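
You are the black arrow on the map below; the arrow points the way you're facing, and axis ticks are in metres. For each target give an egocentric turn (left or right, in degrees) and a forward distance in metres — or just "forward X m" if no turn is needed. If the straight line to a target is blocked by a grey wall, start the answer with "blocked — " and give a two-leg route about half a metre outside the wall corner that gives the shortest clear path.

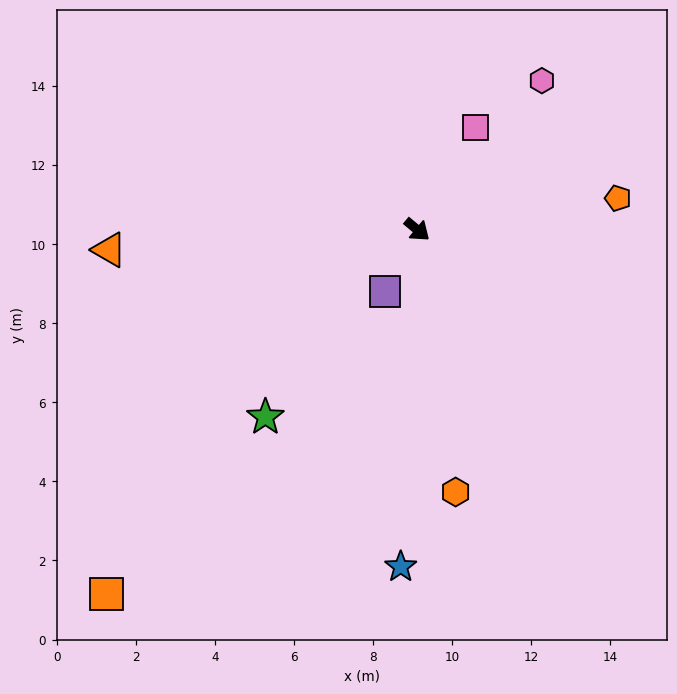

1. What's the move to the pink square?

turn left 100°, forward 3.0 m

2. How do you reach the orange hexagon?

turn right 42°, forward 6.7 m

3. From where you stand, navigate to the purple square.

turn right 77°, forward 1.8 m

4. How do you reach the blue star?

turn right 53°, forward 8.5 m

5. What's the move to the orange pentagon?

turn left 49°, forward 5.1 m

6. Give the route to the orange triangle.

turn right 136°, forward 7.8 m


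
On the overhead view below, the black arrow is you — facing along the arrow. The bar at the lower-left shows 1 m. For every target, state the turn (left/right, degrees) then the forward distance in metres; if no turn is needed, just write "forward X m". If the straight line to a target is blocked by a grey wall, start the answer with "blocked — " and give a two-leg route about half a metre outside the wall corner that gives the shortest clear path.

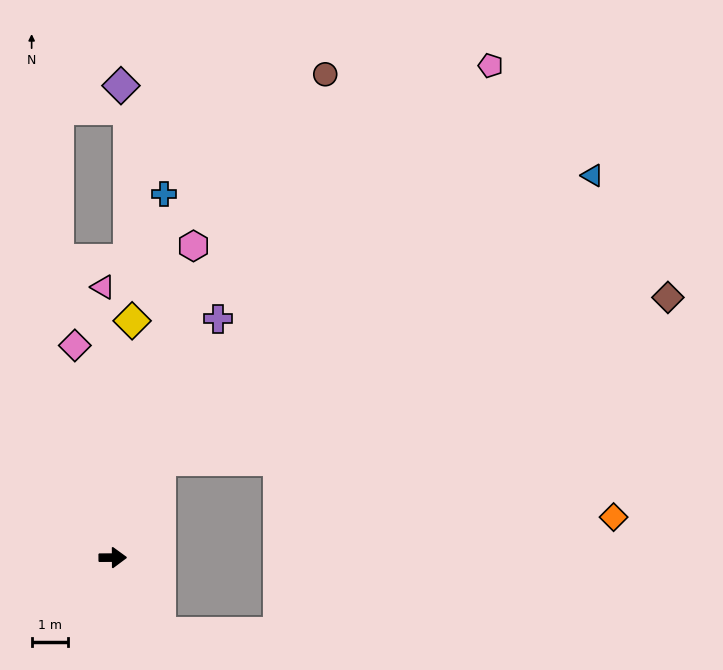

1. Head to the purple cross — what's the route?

turn left 66°, forward 7.2 m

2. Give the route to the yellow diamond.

turn left 85°, forward 6.6 m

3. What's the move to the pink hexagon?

turn left 75°, forward 8.9 m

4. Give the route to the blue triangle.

blocked — turn left 63°, forward 3.0 m, then turn right 30°, forward 14.3 m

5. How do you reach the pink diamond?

turn left 100°, forward 6.0 m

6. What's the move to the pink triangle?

turn left 92°, forward 7.5 m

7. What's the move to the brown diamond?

blocked — turn left 63°, forward 3.0 m, then turn right 46°, forward 14.8 m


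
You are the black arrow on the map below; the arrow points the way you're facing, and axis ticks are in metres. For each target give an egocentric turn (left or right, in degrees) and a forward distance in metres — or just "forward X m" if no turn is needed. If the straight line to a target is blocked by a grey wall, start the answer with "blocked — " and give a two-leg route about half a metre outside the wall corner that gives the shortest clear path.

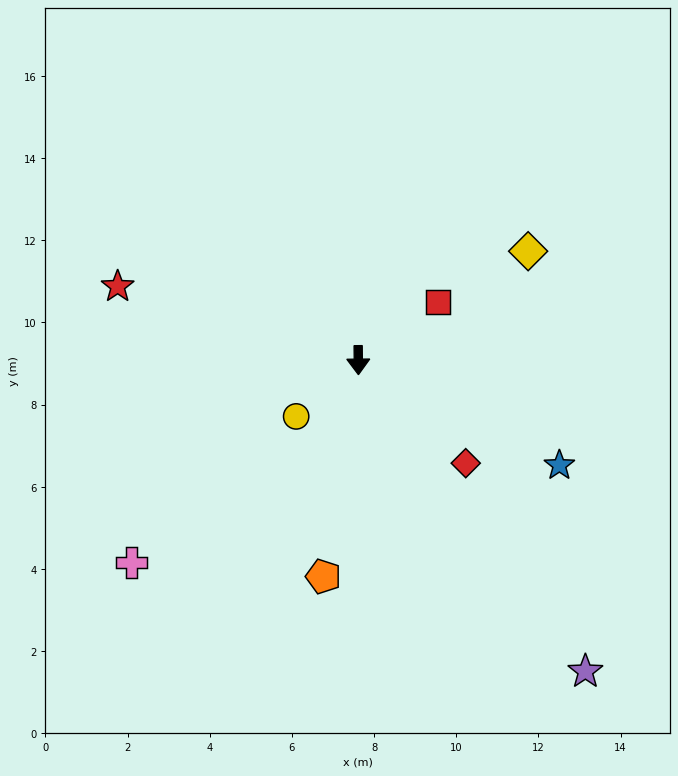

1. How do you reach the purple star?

turn left 36°, forward 9.4 m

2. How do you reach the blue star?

turn left 62°, forward 5.5 m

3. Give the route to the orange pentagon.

turn right 10°, forward 5.3 m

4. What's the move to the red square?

turn left 125°, forward 2.4 m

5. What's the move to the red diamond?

turn left 46°, forward 3.6 m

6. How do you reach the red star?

turn right 108°, forward 6.1 m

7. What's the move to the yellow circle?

turn right 48°, forward 2.0 m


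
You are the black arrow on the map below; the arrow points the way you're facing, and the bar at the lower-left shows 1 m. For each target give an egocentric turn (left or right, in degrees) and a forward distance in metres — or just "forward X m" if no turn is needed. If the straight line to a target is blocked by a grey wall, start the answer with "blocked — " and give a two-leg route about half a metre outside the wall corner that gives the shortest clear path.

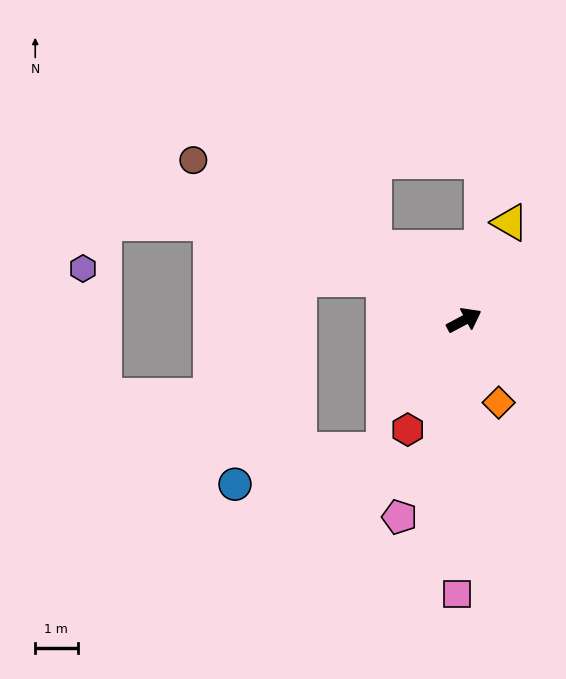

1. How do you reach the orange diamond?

turn right 95°, forward 2.1 m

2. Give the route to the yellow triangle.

turn left 37°, forward 2.6 m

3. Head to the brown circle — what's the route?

turn left 121°, forward 7.4 m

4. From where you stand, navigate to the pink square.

turn right 119°, forward 6.5 m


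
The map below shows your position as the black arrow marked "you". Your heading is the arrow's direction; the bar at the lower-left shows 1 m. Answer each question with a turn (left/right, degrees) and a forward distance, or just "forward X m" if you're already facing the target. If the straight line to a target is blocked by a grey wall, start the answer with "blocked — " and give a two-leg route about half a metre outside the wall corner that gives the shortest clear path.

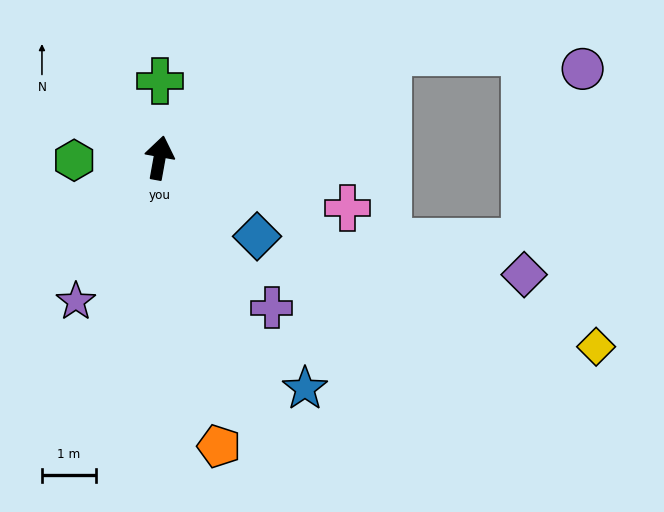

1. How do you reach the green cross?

turn left 10°, forward 1.4 m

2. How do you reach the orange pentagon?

turn right 158°, forward 5.5 m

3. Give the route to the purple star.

turn left 160°, forward 3.1 m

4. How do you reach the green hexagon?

turn left 102°, forward 1.6 m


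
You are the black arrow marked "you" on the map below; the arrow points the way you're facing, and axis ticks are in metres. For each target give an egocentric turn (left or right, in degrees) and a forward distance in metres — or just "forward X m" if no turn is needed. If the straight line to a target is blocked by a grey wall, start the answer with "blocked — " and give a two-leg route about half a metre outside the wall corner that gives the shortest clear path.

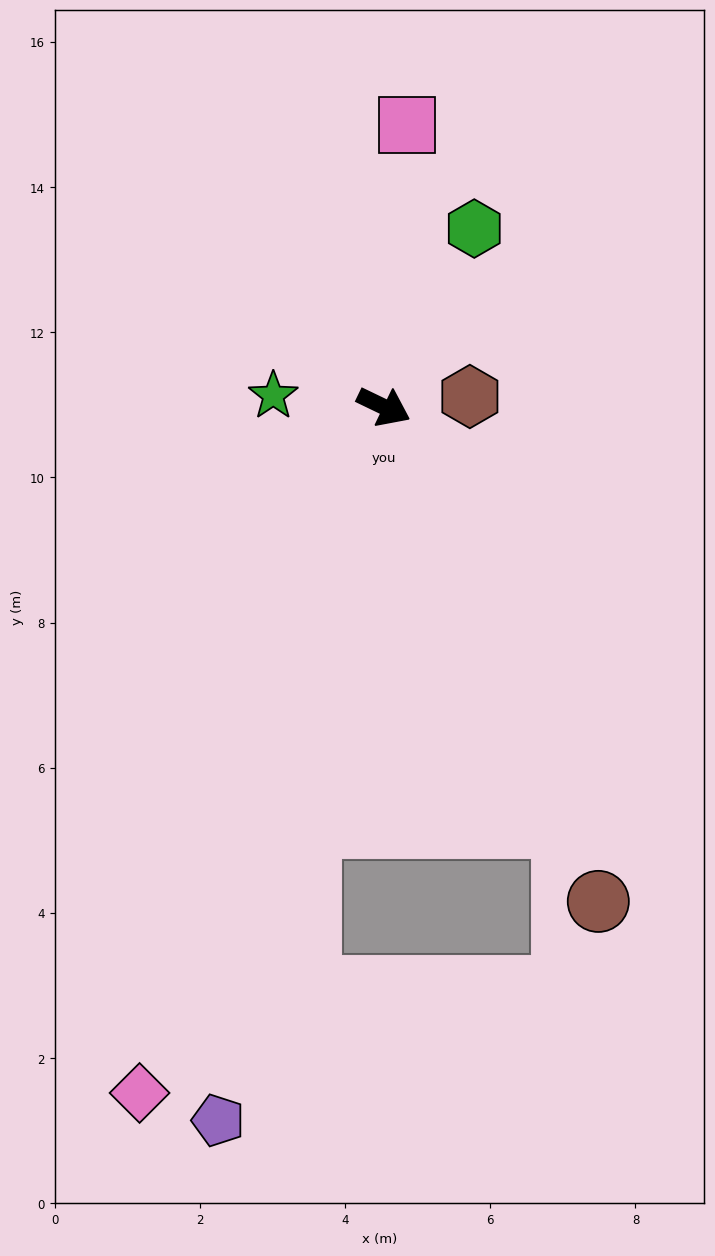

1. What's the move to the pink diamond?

turn right 84°, forward 10.0 m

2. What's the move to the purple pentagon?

turn right 77°, forward 10.1 m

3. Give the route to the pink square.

turn left 111°, forward 3.9 m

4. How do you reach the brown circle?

turn right 41°, forward 7.4 m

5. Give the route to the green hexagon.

turn left 89°, forward 2.8 m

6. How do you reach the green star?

turn right 160°, forward 1.5 m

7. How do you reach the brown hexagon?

turn left 33°, forward 1.2 m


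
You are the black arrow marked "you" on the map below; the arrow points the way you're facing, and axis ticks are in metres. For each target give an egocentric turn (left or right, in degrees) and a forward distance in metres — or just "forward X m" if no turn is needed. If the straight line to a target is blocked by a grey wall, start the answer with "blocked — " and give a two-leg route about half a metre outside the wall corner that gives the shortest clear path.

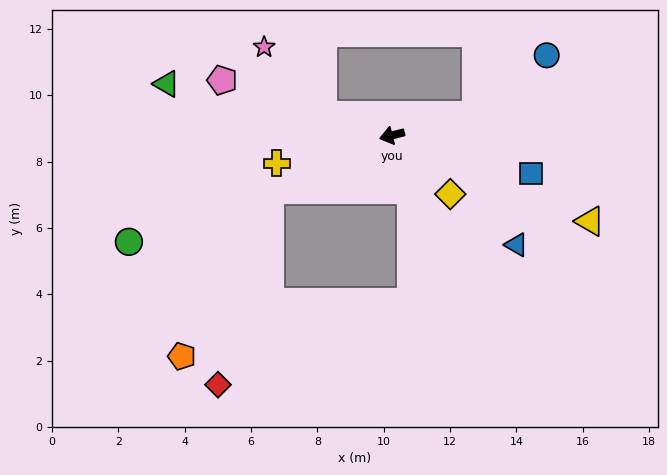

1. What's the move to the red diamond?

blocked — turn left 10°, forward 4.0 m, then turn left 51°, forward 6.1 m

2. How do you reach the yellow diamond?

turn left 121°, forward 2.5 m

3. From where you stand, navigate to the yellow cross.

forward 3.6 m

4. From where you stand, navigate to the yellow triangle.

turn left 142°, forward 6.5 m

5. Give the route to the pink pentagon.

turn right 32°, forward 5.4 m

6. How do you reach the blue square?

turn left 150°, forward 4.4 m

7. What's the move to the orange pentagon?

blocked — turn left 10°, forward 4.0 m, then turn left 38°, forward 5.7 m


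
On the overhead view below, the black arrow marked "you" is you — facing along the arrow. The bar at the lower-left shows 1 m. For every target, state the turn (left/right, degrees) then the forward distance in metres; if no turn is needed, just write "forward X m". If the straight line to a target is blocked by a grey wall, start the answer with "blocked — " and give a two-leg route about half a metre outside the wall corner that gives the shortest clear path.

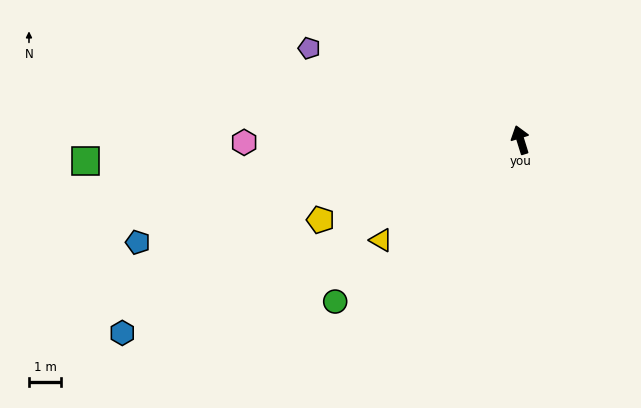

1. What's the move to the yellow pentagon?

turn left 95°, forward 6.6 m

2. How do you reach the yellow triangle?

turn left 109°, forward 5.3 m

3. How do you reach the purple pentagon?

turn left 49°, forward 7.1 m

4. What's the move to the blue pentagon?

turn left 88°, forward 12.2 m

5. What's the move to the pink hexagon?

turn left 73°, forward 8.5 m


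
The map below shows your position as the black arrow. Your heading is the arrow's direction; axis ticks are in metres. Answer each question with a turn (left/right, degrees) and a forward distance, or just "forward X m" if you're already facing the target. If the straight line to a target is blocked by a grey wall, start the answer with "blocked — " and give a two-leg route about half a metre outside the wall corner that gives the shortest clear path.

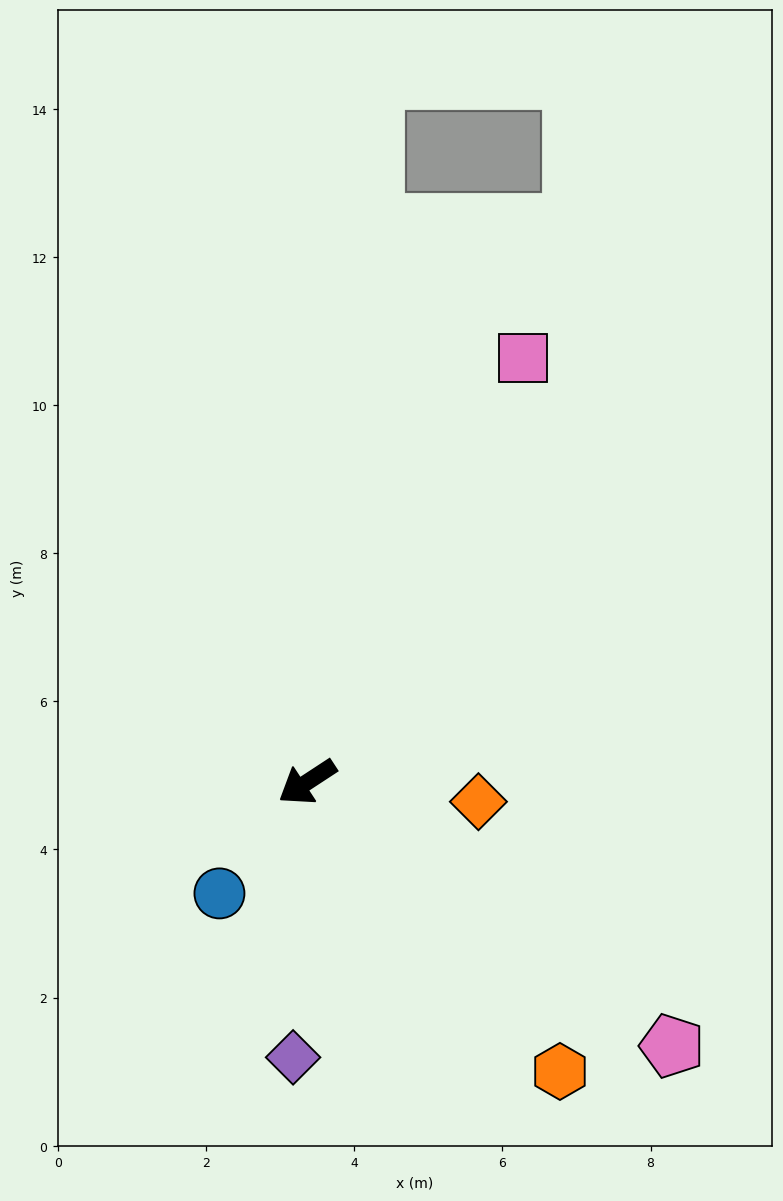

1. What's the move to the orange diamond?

turn left 140°, forward 2.3 m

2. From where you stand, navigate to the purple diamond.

turn left 54°, forward 3.7 m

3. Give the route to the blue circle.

turn left 19°, forward 1.9 m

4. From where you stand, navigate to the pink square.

turn right 150°, forward 6.4 m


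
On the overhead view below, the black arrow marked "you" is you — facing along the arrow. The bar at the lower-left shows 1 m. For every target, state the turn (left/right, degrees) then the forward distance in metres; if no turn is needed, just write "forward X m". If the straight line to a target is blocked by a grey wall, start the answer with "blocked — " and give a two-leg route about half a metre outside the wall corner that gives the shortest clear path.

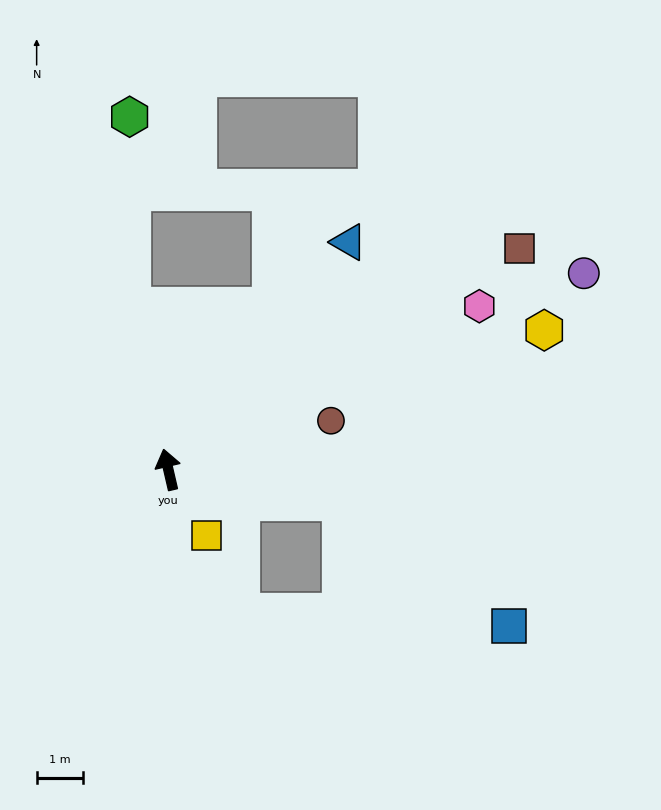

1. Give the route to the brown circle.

turn right 86°, forward 3.7 m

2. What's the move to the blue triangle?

turn right 51°, forward 6.3 m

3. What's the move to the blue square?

blocked — turn right 113°, forward 3.8 m, then turn right 27°, forward 4.6 m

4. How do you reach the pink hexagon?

turn right 75°, forward 7.6 m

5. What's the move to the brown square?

turn right 71°, forward 9.0 m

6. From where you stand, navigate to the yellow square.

turn right 163°, forward 1.6 m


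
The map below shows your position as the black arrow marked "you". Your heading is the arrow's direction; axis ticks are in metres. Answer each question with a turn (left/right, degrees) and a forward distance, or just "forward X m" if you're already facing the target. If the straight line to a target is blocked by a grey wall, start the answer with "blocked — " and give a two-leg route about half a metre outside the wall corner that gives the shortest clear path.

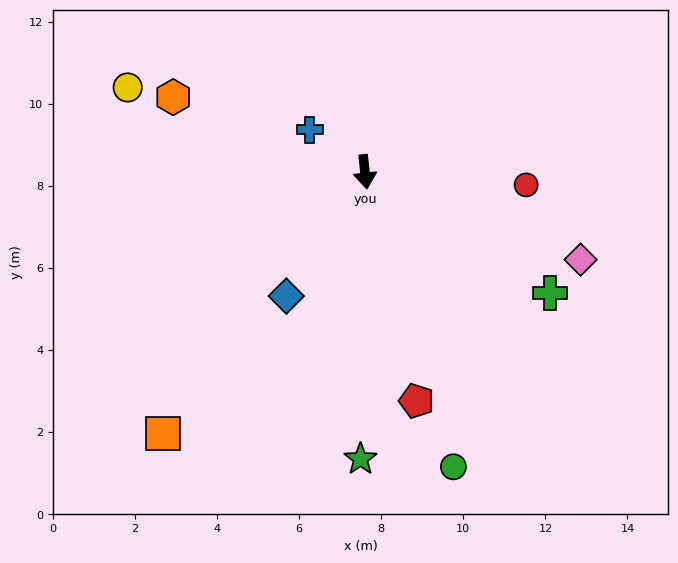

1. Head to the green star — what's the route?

turn right 7°, forward 7.0 m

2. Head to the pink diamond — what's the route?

turn left 61°, forward 5.7 m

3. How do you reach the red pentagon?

turn left 6°, forward 5.7 m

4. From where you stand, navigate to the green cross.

turn left 50°, forward 5.4 m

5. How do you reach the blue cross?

turn right 134°, forward 1.7 m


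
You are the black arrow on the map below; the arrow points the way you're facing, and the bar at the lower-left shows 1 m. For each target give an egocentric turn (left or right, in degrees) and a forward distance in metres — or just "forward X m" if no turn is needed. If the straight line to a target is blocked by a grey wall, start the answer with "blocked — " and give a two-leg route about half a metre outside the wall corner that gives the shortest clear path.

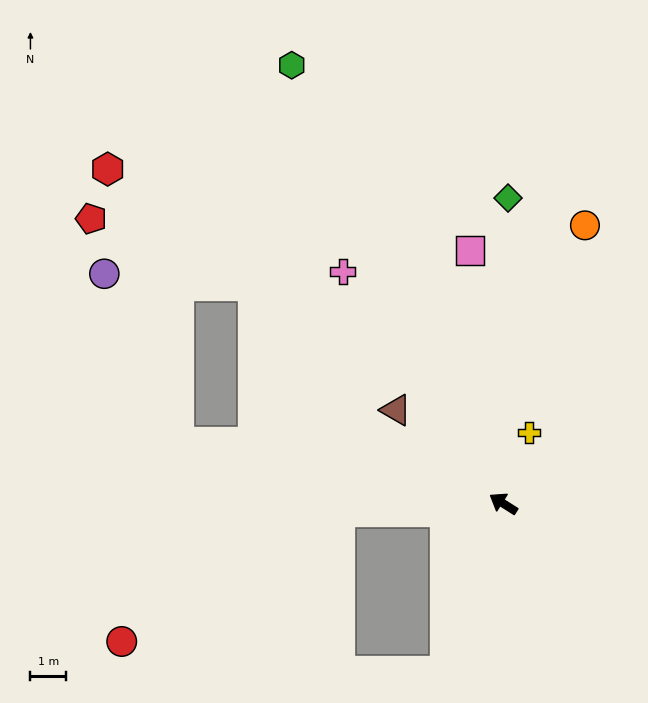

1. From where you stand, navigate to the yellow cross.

turn right 77°, forward 2.1 m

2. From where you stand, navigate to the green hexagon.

turn right 32°, forward 13.5 m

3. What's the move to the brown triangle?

turn right 9°, forward 4.0 m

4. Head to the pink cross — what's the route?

turn right 23°, forward 7.8 m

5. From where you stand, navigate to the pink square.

turn right 50°, forward 7.1 m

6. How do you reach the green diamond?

turn right 59°, forward 8.5 m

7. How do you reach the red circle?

blocked — turn left 35°, forward 4.5 m, then turn left 28°, forward 7.0 m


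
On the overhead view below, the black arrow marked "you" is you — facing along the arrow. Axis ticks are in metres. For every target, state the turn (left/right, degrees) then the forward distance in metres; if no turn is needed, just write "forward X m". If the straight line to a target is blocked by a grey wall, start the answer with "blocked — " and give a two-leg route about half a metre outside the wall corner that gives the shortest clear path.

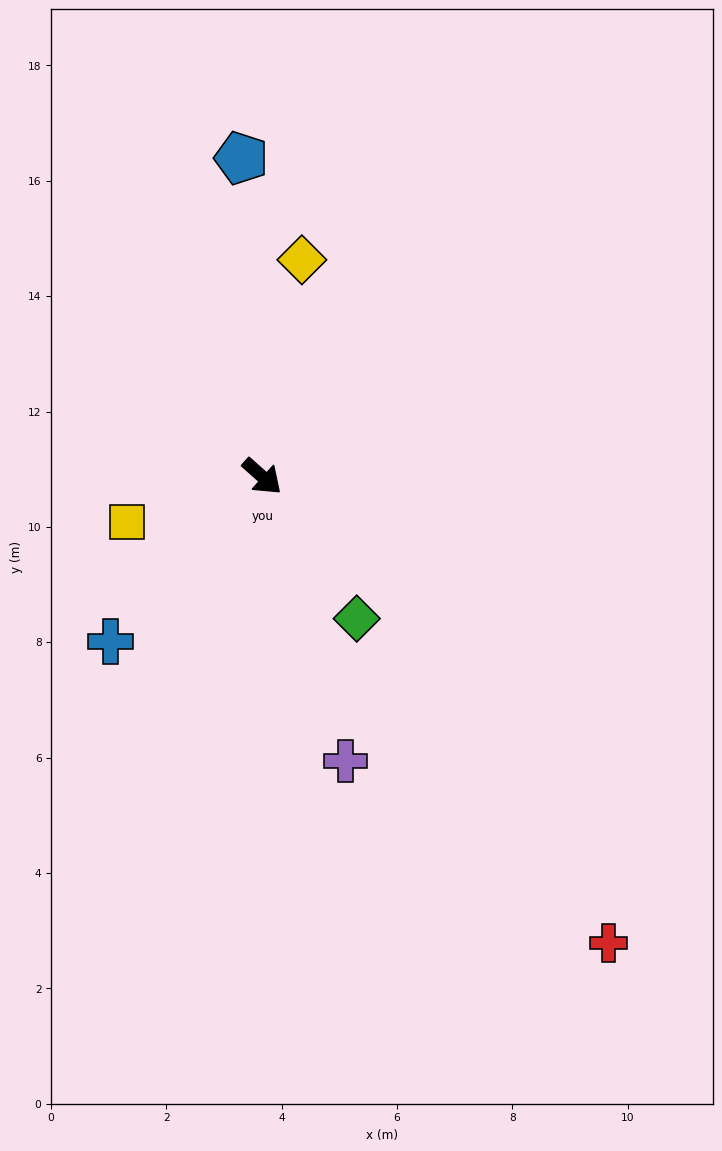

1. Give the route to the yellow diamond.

turn left 121°, forward 3.8 m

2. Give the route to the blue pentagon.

turn left 135°, forward 5.5 m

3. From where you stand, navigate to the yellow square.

turn right 120°, forward 2.5 m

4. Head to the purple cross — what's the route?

turn right 32°, forward 5.1 m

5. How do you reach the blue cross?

turn right 91°, forward 3.9 m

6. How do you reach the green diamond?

turn right 15°, forward 3.0 m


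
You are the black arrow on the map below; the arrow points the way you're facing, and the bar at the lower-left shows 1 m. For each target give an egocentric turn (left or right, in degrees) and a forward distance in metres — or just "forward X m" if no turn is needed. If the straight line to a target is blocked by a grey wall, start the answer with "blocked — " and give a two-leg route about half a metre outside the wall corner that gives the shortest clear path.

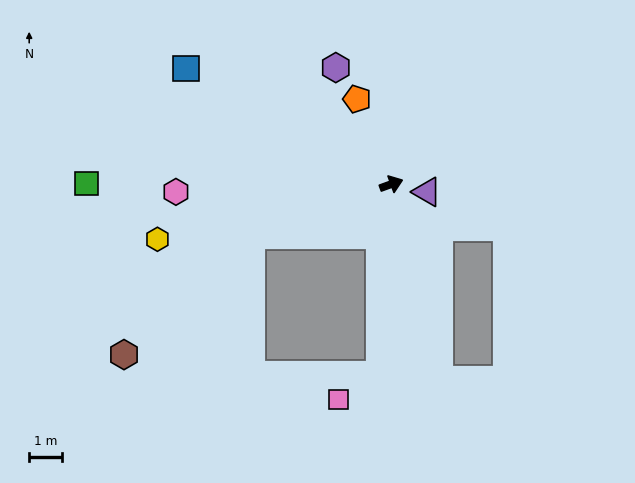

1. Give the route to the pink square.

blocked — turn right 113°, forward 5.9 m, then turn right 56°, forward 1.5 m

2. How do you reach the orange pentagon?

turn left 92°, forward 2.8 m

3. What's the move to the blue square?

turn left 131°, forward 7.2 m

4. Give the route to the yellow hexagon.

turn left 173°, forward 7.4 m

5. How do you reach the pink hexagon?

turn left 162°, forward 6.6 m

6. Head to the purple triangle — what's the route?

turn right 32°, forward 1.1 m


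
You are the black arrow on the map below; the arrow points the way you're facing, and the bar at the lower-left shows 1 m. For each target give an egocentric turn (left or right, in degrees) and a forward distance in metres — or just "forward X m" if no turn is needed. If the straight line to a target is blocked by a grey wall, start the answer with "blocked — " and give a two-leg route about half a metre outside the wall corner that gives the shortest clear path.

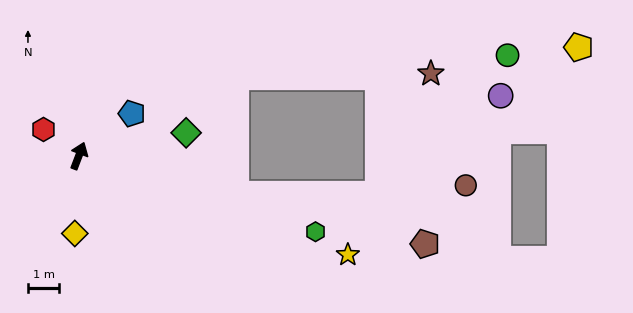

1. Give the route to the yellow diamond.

turn right 162°, forward 2.5 m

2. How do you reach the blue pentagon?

turn right 31°, forward 2.2 m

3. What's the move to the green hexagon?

turn right 87°, forward 7.9 m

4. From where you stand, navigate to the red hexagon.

turn left 74°, forward 1.4 m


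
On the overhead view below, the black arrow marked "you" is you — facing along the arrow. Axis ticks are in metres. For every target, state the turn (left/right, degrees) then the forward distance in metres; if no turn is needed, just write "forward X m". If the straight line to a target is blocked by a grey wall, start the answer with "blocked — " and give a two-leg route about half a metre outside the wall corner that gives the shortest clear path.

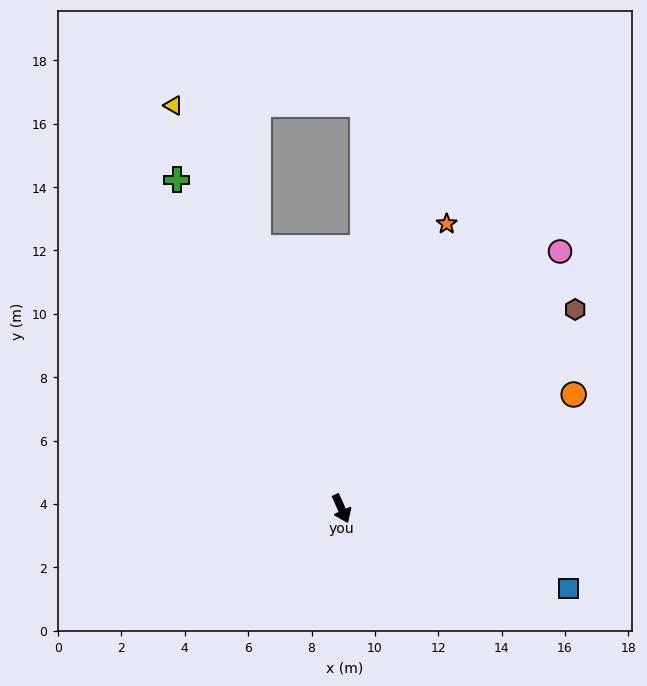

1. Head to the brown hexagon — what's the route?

turn left 106°, forward 9.7 m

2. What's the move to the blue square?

turn left 47°, forward 7.6 m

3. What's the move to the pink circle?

turn left 116°, forward 10.6 m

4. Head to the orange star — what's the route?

turn left 136°, forward 9.6 m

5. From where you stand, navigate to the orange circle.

turn left 92°, forward 8.2 m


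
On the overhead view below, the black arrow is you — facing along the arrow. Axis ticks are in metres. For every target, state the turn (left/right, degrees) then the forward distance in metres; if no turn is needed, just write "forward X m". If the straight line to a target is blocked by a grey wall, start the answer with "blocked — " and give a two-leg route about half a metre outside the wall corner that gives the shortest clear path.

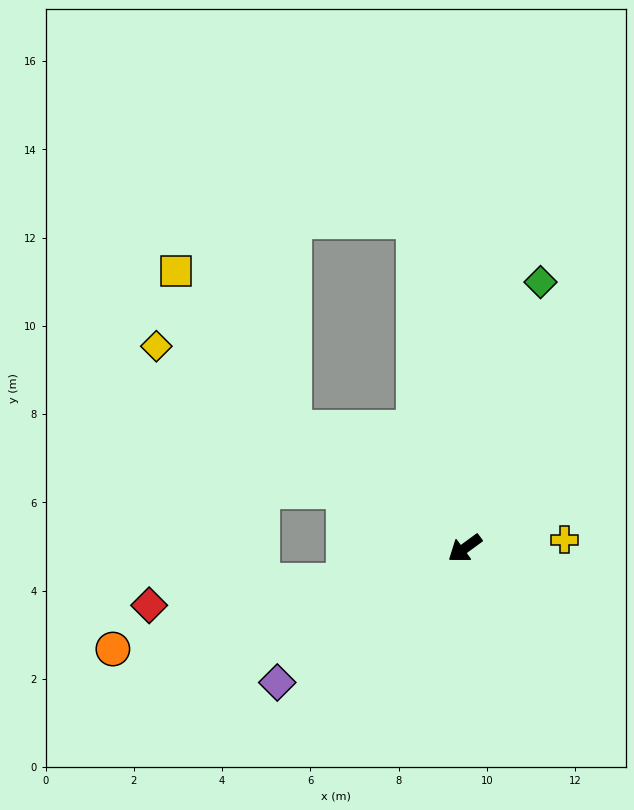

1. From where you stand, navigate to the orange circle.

turn right 20°, forward 8.3 m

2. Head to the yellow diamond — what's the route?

turn right 69°, forward 8.4 m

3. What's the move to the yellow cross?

turn left 149°, forward 2.3 m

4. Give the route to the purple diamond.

forward 5.2 m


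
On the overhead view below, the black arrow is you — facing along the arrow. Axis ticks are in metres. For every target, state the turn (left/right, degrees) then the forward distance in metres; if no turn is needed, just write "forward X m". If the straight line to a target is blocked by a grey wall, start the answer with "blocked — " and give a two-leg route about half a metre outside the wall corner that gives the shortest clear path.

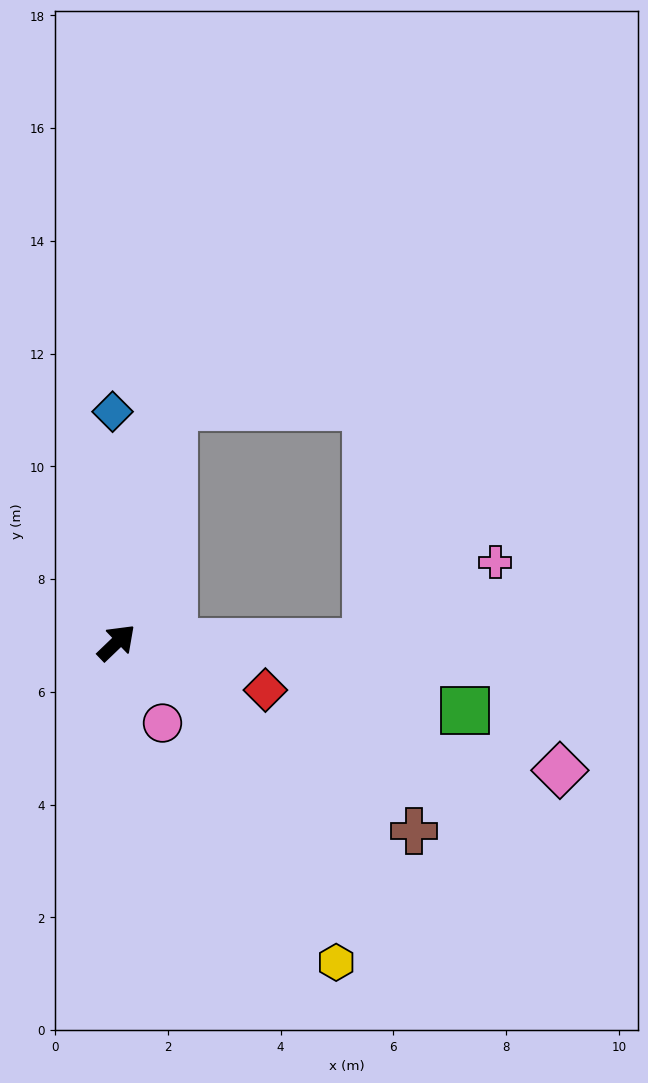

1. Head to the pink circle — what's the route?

turn right 104°, forward 1.6 m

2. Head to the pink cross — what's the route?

blocked — turn right 44°, forward 4.4 m, then turn left 32°, forward 2.7 m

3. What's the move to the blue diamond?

turn left 47°, forward 4.1 m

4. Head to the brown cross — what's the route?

turn right 76°, forward 6.2 m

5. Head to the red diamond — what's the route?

turn right 62°, forward 2.8 m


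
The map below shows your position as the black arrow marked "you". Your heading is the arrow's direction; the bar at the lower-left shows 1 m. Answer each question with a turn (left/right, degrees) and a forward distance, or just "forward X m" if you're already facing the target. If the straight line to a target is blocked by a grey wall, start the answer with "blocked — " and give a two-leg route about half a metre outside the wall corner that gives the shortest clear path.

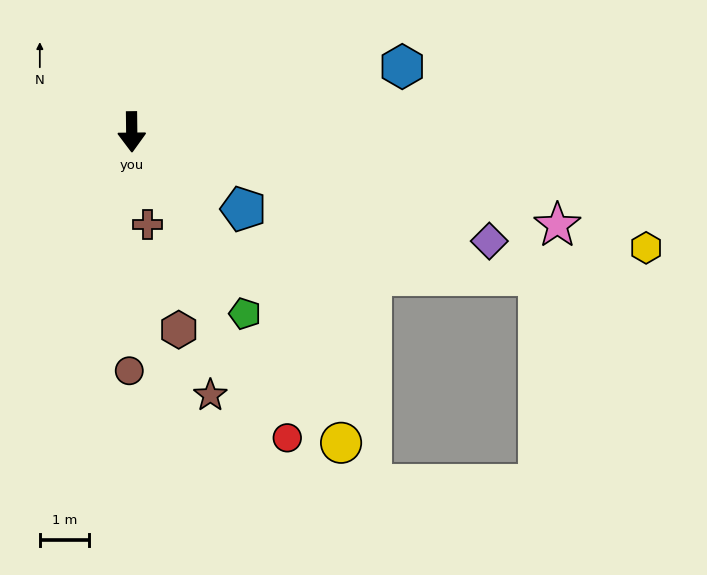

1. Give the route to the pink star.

turn left 77°, forward 8.9 m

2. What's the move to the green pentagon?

turn left 31°, forward 4.4 m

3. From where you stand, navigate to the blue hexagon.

turn left 103°, forward 5.7 m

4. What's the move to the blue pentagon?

turn left 55°, forward 2.8 m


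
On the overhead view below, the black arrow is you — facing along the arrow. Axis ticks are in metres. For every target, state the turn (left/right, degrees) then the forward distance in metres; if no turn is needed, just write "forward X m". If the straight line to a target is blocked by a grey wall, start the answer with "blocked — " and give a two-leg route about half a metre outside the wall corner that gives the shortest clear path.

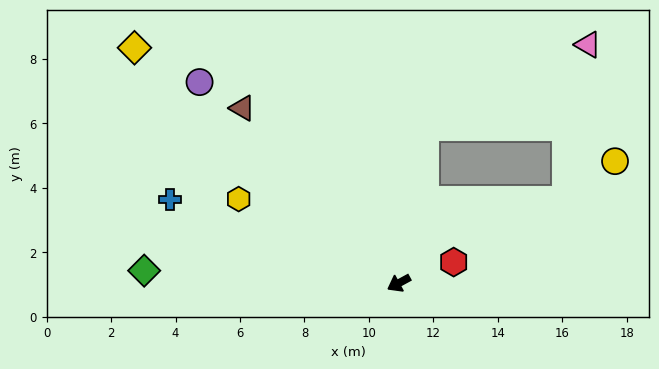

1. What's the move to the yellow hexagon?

turn right 56°, forward 5.6 m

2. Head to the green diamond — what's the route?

turn right 31°, forward 7.9 m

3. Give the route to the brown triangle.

turn right 77°, forward 7.3 m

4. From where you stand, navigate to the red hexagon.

turn left 172°, forward 1.8 m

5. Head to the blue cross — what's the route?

turn right 49°, forward 7.6 m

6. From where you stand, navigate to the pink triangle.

blocked — turn right 128°, forward 4.9 m, then turn right 54°, forward 5.7 m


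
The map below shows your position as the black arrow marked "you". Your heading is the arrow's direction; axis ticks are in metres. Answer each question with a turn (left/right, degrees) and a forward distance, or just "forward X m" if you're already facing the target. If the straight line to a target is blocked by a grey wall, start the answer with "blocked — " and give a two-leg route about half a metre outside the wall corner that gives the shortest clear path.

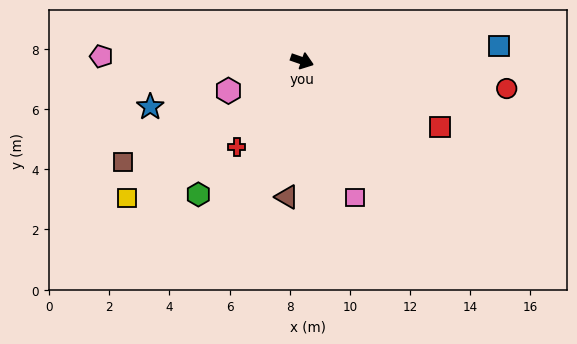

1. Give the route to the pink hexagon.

turn right 139°, forward 2.6 m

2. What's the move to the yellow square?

turn right 123°, forward 7.4 m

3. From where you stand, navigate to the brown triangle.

turn right 77°, forward 4.6 m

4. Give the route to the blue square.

turn left 23°, forward 6.6 m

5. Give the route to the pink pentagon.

turn right 162°, forward 6.7 m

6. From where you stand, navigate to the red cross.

turn right 108°, forward 3.6 m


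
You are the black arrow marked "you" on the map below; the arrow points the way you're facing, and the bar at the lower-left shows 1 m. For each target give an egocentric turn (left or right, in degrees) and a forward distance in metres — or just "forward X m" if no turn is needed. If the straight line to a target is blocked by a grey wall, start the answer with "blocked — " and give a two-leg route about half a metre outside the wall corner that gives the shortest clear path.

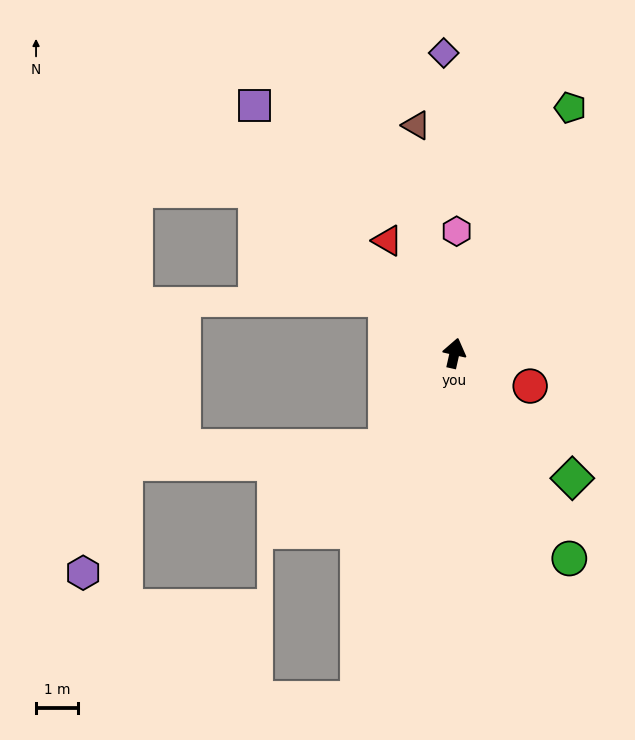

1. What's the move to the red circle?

turn right 101°, forward 2.0 m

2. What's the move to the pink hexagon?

turn left 12°, forward 2.9 m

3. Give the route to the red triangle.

turn left 43°, forward 3.1 m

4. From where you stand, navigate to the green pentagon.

turn right 13°, forward 6.5 m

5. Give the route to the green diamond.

turn right 124°, forward 4.1 m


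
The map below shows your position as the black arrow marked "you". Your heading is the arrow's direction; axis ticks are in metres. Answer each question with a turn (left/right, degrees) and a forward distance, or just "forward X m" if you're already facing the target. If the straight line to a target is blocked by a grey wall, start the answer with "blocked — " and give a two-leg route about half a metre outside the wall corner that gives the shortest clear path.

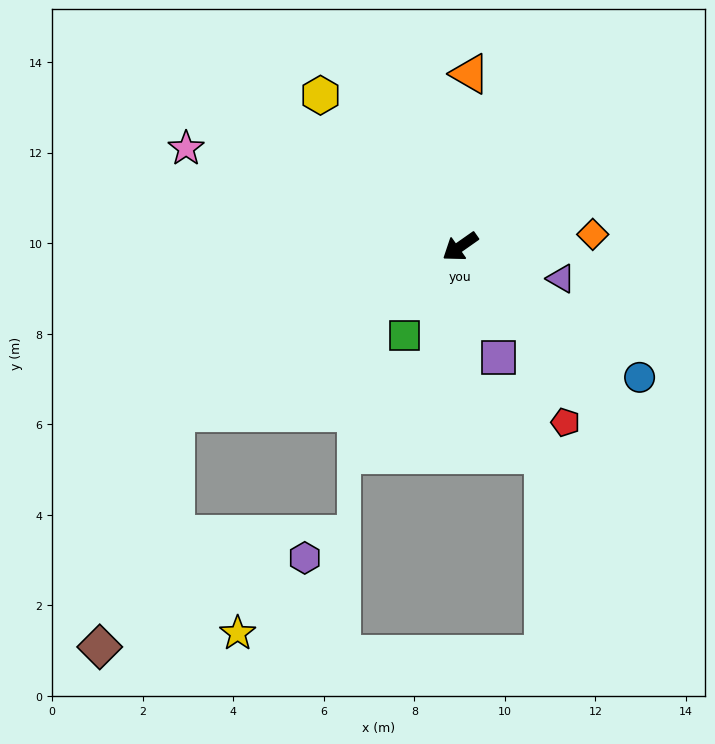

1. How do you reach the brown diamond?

blocked — turn right 5°, forward 7.3 m, then turn left 42°, forward 5.4 m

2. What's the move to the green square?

turn left 23°, forward 2.3 m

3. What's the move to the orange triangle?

turn right 128°, forward 3.8 m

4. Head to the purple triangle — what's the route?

turn left 127°, forward 2.3 m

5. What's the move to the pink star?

turn right 55°, forward 6.4 m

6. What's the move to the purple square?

turn left 74°, forward 2.6 m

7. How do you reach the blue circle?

turn left 109°, forward 4.9 m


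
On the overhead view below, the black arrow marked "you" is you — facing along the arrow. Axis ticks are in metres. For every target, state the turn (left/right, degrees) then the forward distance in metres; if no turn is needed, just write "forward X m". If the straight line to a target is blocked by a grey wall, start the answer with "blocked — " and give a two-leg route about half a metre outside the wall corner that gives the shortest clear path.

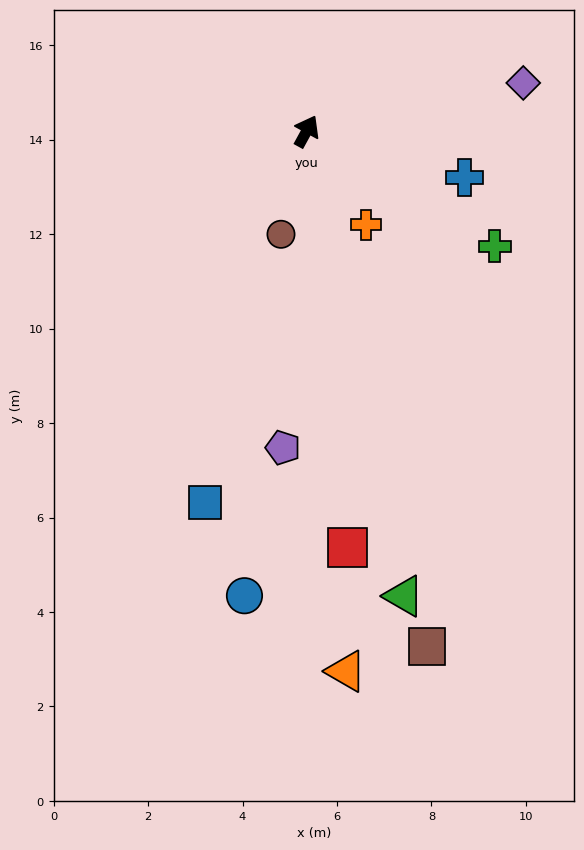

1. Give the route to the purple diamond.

turn right 49°, forward 4.7 m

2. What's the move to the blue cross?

turn right 78°, forward 3.5 m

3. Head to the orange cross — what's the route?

turn right 119°, forward 2.3 m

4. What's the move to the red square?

turn right 146°, forward 8.9 m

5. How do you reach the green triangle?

turn right 140°, forward 10.1 m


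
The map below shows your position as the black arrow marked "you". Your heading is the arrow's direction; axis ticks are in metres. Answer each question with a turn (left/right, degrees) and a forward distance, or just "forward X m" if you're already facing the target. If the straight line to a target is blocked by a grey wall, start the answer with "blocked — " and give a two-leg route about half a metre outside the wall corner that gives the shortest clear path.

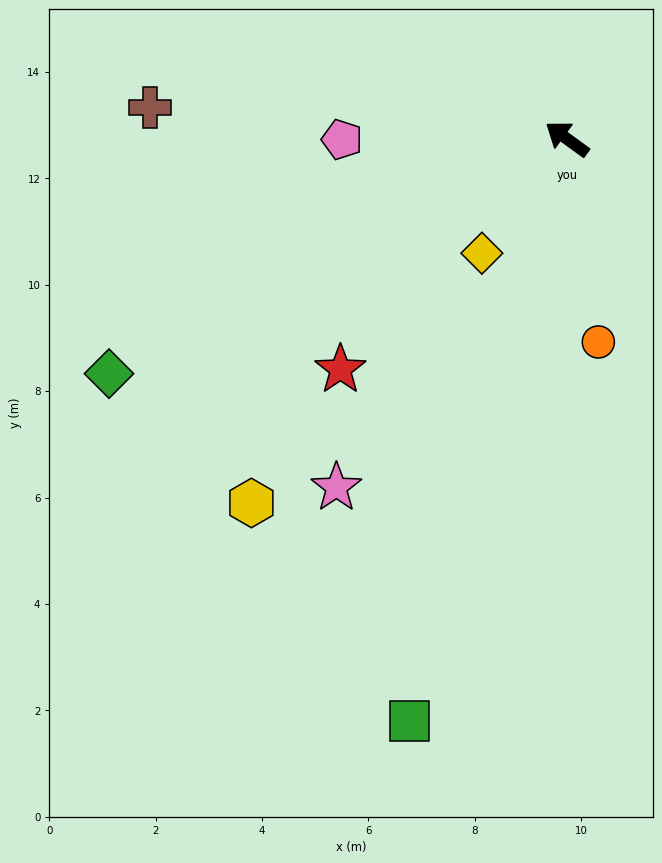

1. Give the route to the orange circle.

turn left 135°, forward 3.9 m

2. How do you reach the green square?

turn left 111°, forward 11.3 m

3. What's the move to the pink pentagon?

turn left 36°, forward 4.2 m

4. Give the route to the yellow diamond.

turn left 89°, forward 2.7 m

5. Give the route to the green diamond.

turn left 63°, forward 9.7 m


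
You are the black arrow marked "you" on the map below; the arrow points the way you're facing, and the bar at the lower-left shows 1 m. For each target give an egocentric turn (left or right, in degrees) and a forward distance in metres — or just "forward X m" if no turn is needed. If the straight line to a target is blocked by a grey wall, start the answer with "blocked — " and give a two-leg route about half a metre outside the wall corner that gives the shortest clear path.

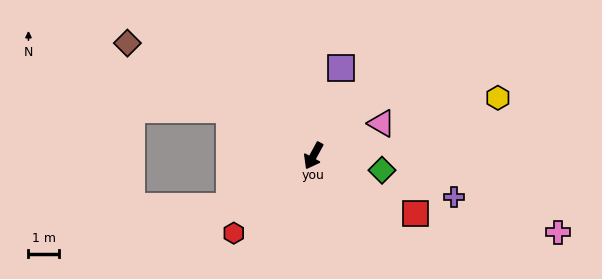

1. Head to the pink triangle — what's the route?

turn left 144°, forward 2.5 m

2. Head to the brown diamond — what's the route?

turn right 93°, forward 7.1 m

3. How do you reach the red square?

turn left 89°, forward 3.8 m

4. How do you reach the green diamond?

turn left 107°, forward 2.3 m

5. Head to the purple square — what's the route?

turn right 169°, forward 3.0 m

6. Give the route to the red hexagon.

turn right 17°, forward 3.6 m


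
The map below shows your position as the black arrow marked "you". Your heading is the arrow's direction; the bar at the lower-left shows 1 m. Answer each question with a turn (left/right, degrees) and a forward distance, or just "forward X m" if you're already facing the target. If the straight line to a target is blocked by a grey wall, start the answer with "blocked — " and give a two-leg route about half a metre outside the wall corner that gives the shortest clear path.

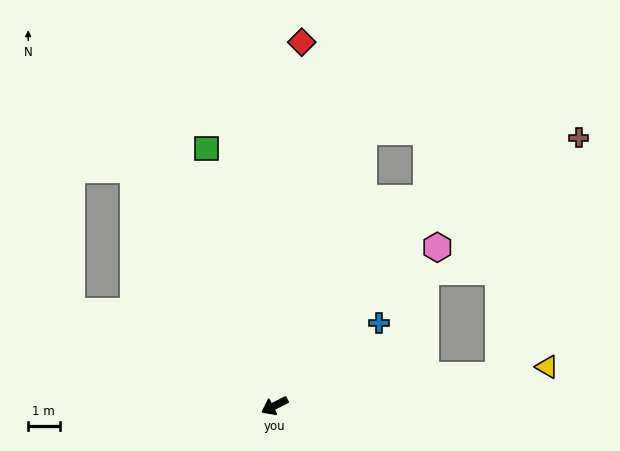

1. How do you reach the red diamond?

turn right 121°, forward 11.6 m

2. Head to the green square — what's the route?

turn right 102°, forward 8.5 m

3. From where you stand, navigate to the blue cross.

turn right 168°, forward 4.3 m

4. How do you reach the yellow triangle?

turn left 161°, forward 8.8 m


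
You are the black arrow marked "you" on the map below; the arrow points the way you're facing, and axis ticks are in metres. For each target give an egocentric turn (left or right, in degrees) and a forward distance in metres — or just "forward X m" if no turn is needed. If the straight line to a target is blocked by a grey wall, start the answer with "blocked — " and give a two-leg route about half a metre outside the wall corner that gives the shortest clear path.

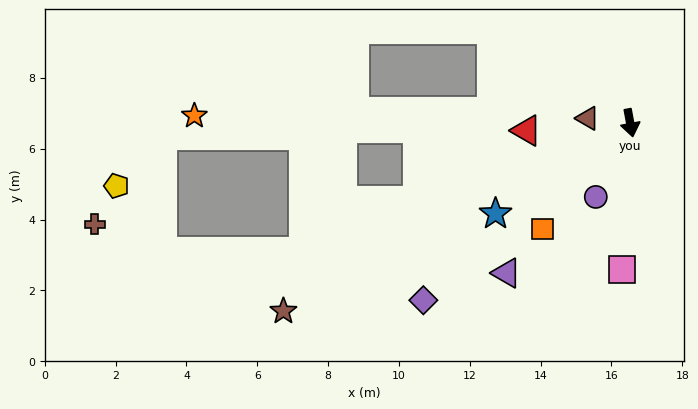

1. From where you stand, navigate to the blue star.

turn right 67°, forward 4.6 m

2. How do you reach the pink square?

turn right 14°, forward 4.2 m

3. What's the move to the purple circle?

turn right 35°, forward 2.3 m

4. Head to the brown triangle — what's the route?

turn right 107°, forward 1.2 m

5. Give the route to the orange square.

turn right 50°, forward 3.9 m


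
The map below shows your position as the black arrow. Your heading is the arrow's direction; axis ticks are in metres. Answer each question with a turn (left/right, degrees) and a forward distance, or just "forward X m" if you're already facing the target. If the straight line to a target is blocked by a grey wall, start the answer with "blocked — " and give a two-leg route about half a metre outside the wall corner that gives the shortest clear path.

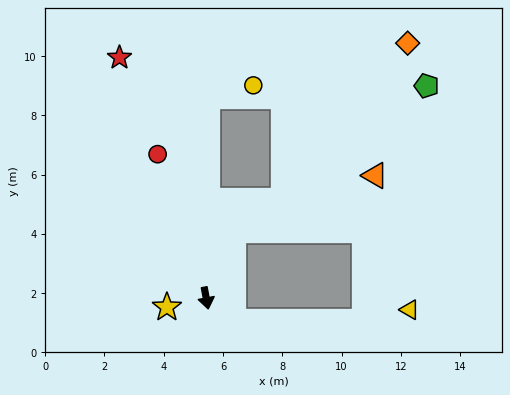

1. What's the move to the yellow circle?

blocked — turn left 169°, forward 6.8 m, then turn right 76°, forward 1.6 m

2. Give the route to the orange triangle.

blocked — turn left 147°, forward 2.5 m, then turn right 46°, forward 5.1 m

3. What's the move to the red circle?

turn right 172°, forward 5.1 m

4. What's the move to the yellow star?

turn right 87°, forward 1.4 m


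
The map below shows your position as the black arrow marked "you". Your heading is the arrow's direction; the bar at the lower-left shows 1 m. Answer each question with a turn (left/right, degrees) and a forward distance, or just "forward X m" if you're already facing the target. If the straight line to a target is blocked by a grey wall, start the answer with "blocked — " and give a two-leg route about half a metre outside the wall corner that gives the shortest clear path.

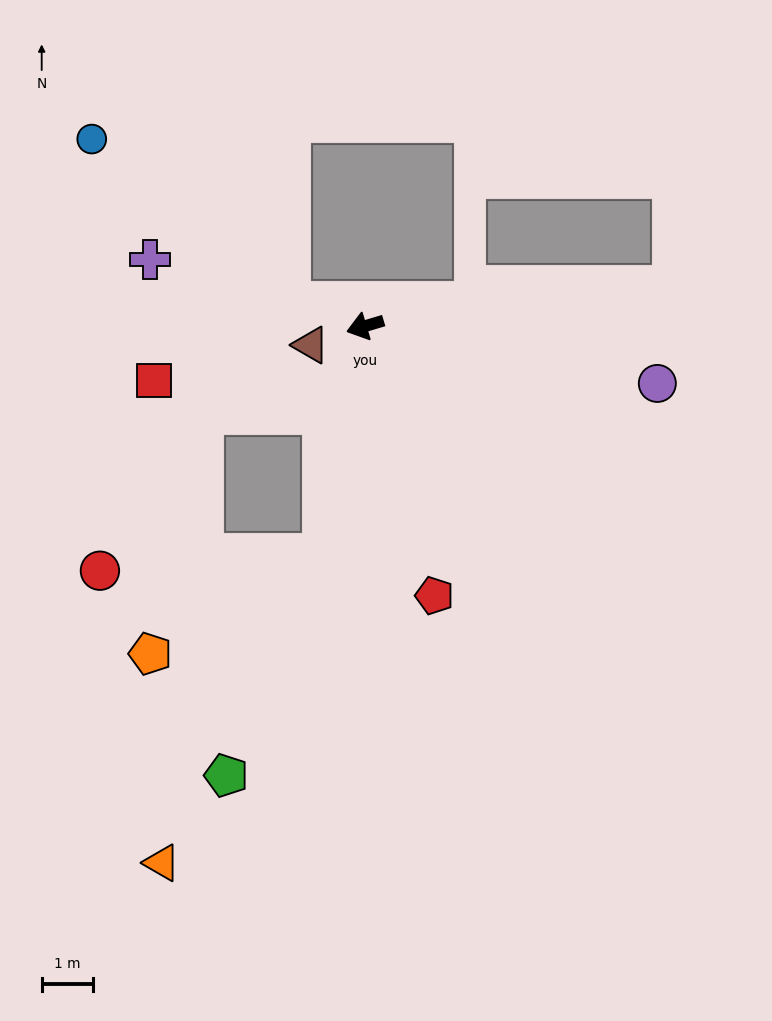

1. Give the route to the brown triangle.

turn left 2°, forward 1.1 m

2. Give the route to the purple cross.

turn right 34°, forward 4.4 m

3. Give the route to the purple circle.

turn left 152°, forward 5.8 m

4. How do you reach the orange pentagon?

blocked — turn left 63°, forward 4.6 m, then turn right 50°, forward 3.9 m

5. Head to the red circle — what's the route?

blocked — turn left 63°, forward 4.6 m, then turn right 76°, forward 4.4 m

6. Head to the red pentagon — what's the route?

turn left 88°, forward 5.4 m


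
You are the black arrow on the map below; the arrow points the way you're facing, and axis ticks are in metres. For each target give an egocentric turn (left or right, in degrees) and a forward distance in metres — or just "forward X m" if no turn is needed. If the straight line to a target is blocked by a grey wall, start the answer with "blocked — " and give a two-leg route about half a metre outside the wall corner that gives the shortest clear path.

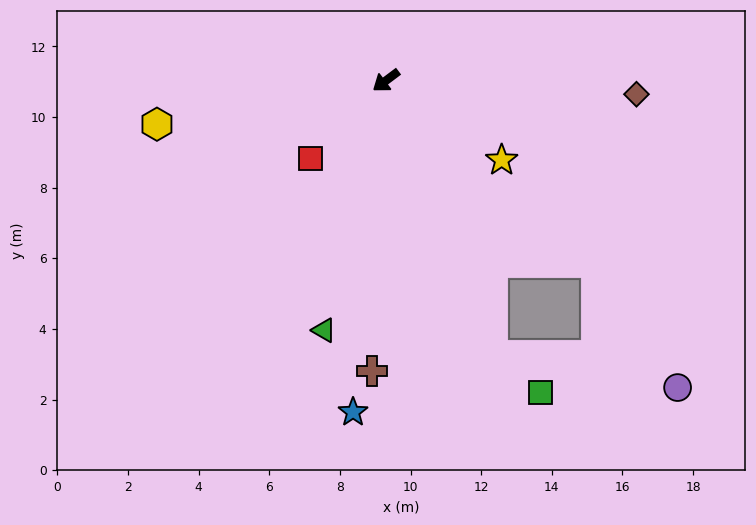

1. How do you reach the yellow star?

turn left 109°, forward 4.0 m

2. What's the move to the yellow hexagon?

turn right 26°, forward 6.6 m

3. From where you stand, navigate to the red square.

turn left 9°, forward 3.1 m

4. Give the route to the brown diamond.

turn left 140°, forward 7.1 m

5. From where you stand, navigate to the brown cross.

turn left 50°, forward 8.2 m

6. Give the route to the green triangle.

turn left 39°, forward 7.3 m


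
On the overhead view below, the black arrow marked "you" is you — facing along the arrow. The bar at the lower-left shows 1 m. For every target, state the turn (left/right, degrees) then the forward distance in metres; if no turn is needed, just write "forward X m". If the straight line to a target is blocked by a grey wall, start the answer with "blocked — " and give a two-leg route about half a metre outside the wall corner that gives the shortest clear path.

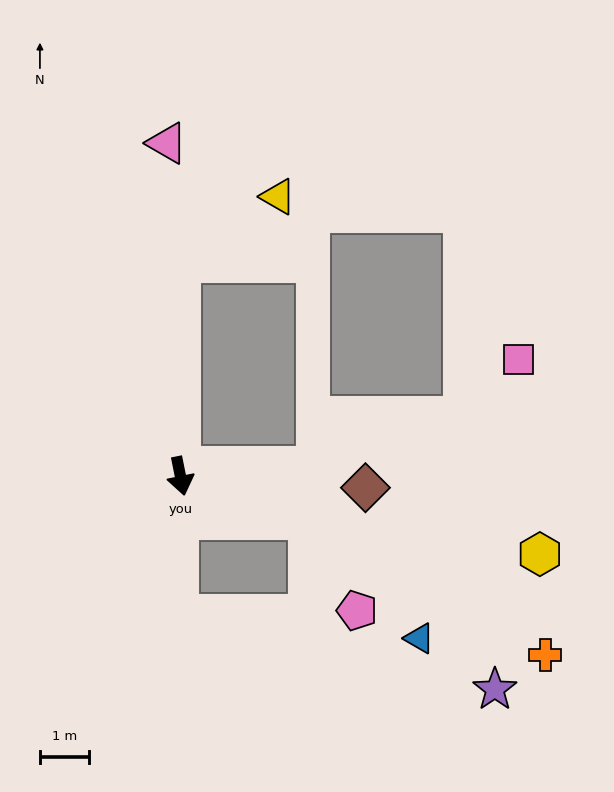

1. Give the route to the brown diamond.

turn left 75°, forward 3.8 m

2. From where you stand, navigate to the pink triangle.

turn left 171°, forward 6.8 m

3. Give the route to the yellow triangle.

blocked — turn left 169°, forward 4.4 m, then turn right 57°, forward 2.4 m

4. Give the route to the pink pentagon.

blocked — turn left 60°, forward 2.8 m, then turn right 44°, forward 2.1 m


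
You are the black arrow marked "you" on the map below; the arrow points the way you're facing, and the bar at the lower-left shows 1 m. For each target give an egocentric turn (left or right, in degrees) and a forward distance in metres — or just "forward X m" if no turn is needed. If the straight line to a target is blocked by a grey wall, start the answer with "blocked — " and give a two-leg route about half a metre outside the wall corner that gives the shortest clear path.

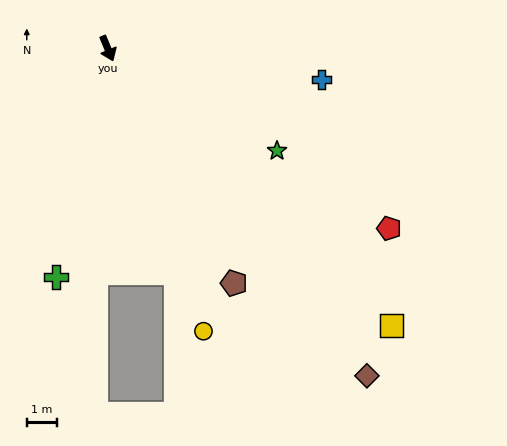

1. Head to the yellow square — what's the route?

turn left 23°, forward 13.3 m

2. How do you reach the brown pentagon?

turn left 6°, forward 9.0 m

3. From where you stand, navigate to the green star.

turn left 36°, forward 6.6 m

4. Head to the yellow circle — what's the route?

turn right 4°, forward 10.0 m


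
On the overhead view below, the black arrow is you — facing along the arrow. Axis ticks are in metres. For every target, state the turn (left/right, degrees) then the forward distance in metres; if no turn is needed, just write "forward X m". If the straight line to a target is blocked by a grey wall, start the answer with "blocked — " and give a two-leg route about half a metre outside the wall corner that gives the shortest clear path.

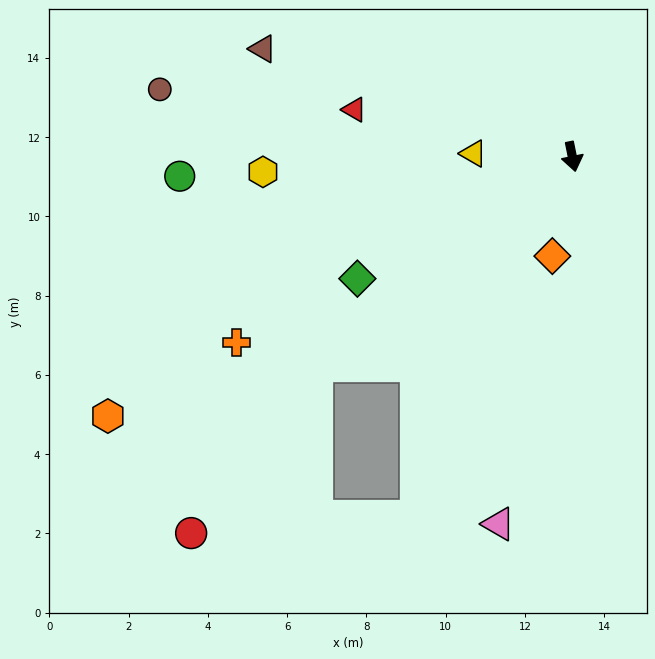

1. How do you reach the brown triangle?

turn right 121°, forward 8.3 m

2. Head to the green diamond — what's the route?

turn right 72°, forward 6.2 m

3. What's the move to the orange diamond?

turn right 23°, forward 2.6 m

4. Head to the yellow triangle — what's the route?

turn right 103°, forward 2.5 m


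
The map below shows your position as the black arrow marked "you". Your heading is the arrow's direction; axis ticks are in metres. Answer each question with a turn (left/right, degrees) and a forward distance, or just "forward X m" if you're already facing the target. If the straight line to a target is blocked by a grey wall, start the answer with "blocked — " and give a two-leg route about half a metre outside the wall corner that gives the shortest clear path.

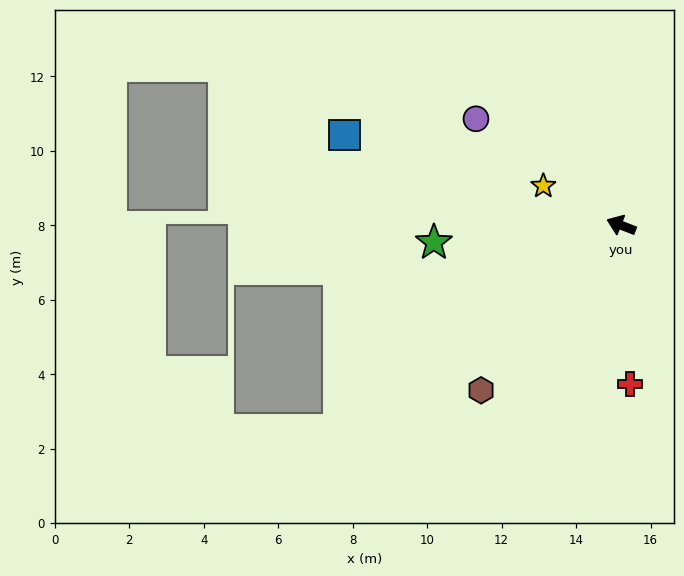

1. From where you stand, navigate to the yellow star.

turn right 6°, forward 2.3 m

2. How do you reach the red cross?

turn left 115°, forward 4.3 m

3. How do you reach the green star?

turn left 26°, forward 5.1 m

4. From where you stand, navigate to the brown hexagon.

turn left 71°, forward 5.8 m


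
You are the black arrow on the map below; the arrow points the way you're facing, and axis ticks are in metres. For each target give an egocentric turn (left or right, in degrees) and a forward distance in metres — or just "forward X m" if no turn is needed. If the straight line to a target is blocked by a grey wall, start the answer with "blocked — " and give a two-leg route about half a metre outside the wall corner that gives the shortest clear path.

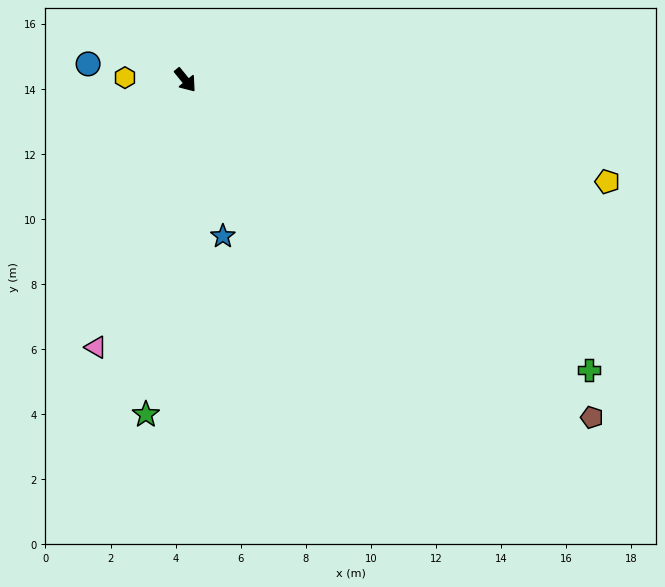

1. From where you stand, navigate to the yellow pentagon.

turn left 37°, forward 13.3 m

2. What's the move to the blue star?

turn right 26°, forward 4.9 m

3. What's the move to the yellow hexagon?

turn right 132°, forward 1.9 m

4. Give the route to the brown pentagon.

turn left 11°, forward 16.2 m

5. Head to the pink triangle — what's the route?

turn right 58°, forward 8.7 m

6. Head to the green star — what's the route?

turn right 46°, forward 10.3 m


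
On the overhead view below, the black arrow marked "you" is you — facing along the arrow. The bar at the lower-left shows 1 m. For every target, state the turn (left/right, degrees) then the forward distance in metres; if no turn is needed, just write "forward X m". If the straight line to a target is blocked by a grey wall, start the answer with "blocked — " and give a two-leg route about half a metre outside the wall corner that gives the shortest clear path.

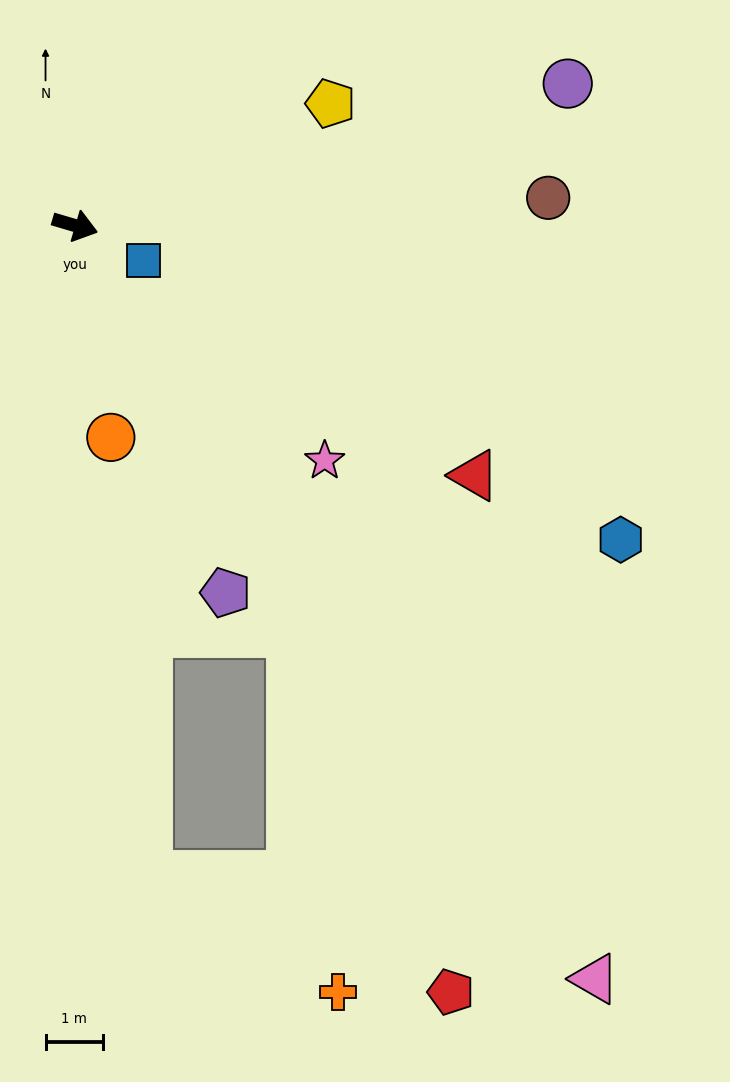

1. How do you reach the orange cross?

blocked — turn right 46°, forward 8.0 m, then turn right 20°, forward 6.3 m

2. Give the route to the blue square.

turn right 11°, forward 1.3 m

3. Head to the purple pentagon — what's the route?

turn right 51°, forward 6.9 m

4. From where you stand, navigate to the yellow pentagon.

turn left 42°, forward 4.9 m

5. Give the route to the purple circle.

turn left 33°, forward 8.9 m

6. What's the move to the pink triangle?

turn right 39°, forward 15.8 m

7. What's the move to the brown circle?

turn left 20°, forward 8.2 m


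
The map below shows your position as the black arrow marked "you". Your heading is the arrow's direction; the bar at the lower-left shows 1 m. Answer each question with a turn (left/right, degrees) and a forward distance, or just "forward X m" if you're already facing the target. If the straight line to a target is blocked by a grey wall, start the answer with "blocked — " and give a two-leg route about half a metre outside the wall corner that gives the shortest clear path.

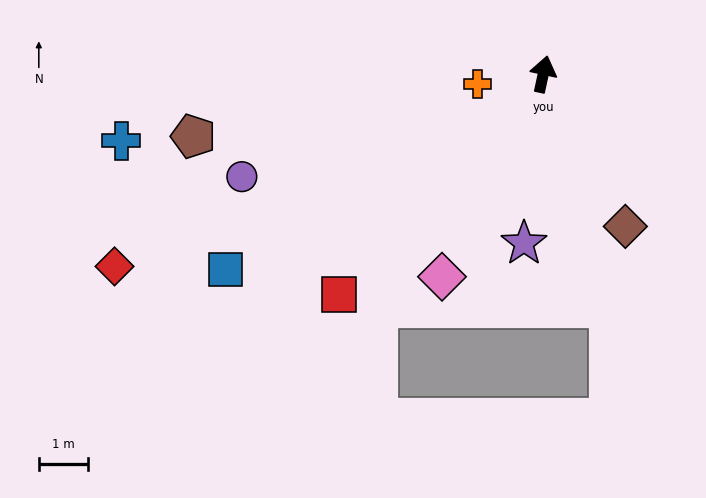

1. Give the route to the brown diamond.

turn right 139°, forward 3.5 m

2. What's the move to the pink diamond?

turn left 166°, forward 4.6 m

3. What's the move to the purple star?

turn right 174°, forward 3.5 m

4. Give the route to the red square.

turn left 149°, forward 6.1 m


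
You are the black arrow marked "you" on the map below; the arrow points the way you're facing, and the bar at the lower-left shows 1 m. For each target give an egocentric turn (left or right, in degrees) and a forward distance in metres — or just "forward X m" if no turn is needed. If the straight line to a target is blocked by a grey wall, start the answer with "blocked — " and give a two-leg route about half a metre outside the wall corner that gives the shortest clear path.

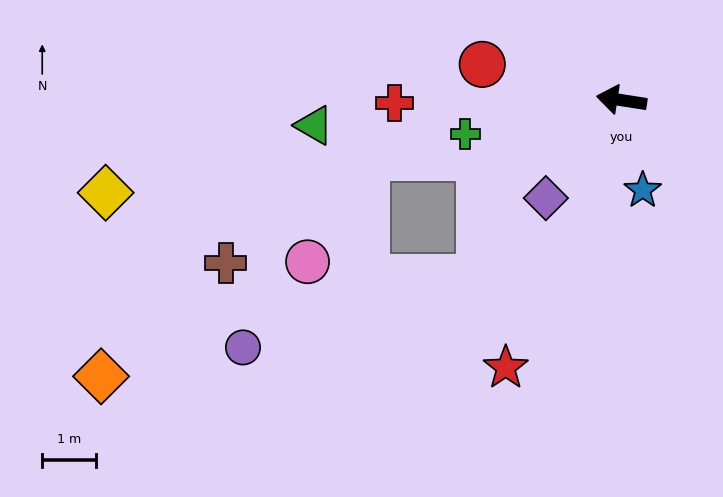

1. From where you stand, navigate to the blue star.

turn left 112°, forward 1.7 m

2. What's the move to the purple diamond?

turn left 61°, forward 2.3 m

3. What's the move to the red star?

turn left 75°, forward 5.4 m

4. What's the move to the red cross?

turn left 10°, forward 4.2 m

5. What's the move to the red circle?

turn right 6°, forward 2.7 m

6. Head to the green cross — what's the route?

turn left 21°, forward 3.0 m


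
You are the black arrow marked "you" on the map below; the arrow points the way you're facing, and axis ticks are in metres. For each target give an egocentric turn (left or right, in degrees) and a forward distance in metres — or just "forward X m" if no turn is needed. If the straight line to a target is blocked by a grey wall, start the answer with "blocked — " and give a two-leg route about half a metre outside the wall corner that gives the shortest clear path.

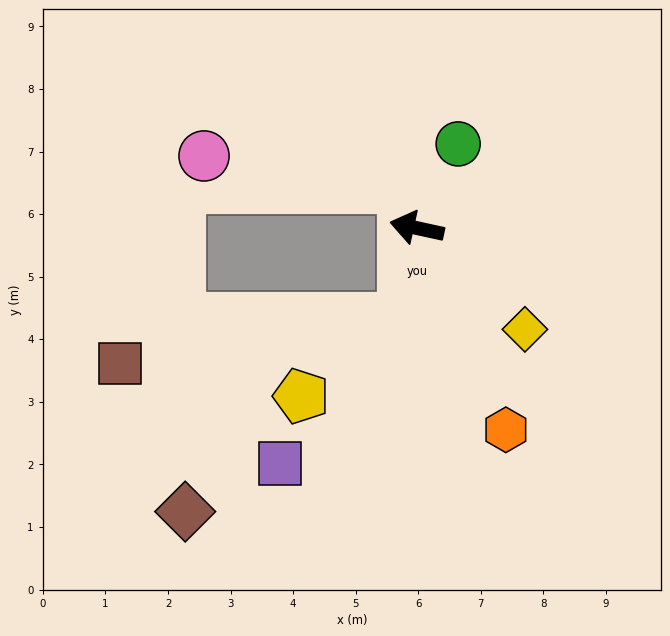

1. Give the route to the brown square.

blocked — turn left 94°, forward 1.5 m, then turn right 73°, forward 4.6 m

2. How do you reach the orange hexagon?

turn left 126°, forward 3.5 m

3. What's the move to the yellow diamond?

turn left 149°, forward 2.4 m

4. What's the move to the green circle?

turn right 104°, forward 1.5 m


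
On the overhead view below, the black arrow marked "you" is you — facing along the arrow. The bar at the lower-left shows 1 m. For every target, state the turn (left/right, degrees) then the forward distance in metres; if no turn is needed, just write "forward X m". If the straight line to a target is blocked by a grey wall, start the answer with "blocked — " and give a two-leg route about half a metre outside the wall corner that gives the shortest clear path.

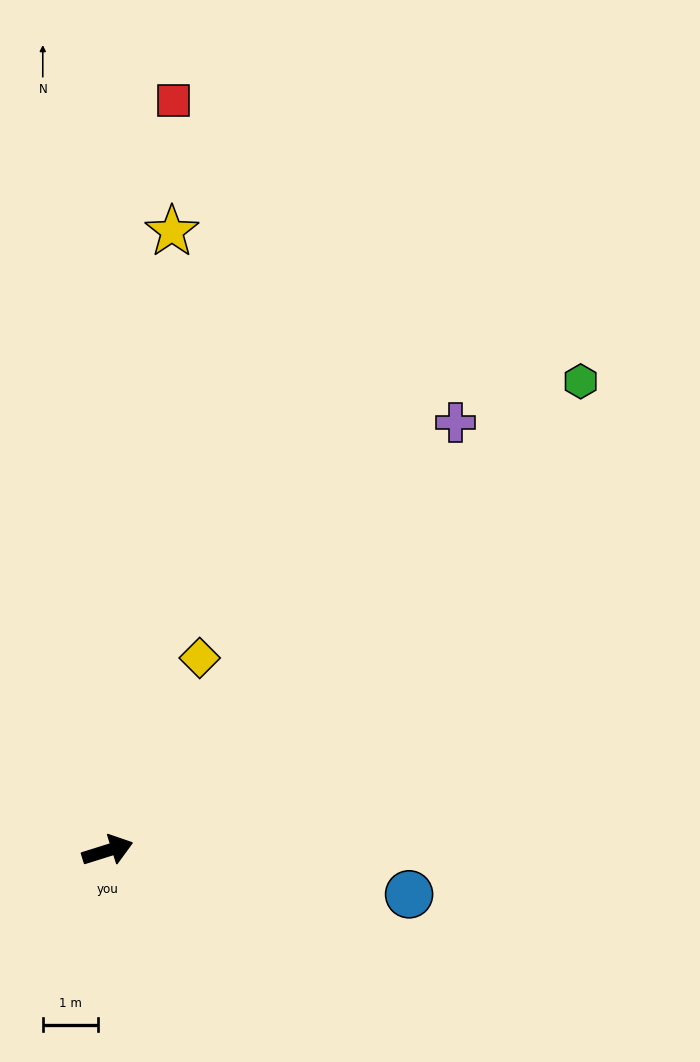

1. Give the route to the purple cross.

turn left 33°, forward 10.0 m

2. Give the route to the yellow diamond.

turn left 47°, forward 3.9 m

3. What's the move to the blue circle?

turn right 26°, forward 5.5 m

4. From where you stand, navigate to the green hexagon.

turn left 27°, forward 12.0 m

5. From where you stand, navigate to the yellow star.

turn left 67°, forward 11.2 m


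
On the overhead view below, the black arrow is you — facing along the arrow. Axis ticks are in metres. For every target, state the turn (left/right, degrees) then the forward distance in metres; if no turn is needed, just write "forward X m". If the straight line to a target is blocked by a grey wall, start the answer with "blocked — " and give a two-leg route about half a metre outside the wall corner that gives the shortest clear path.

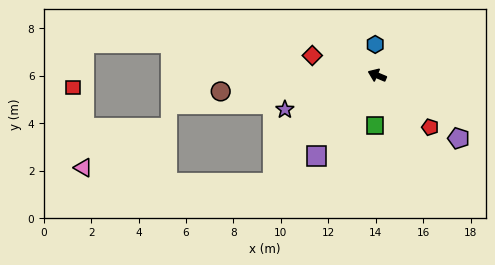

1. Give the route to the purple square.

turn left 76°, forward 4.2 m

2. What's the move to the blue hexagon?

turn right 64°, forward 1.3 m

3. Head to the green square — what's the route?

turn left 111°, forward 2.1 m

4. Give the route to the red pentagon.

turn left 158°, forward 3.1 m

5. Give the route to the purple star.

turn left 43°, forward 4.1 m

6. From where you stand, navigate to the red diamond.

turn left 6°, forward 2.9 m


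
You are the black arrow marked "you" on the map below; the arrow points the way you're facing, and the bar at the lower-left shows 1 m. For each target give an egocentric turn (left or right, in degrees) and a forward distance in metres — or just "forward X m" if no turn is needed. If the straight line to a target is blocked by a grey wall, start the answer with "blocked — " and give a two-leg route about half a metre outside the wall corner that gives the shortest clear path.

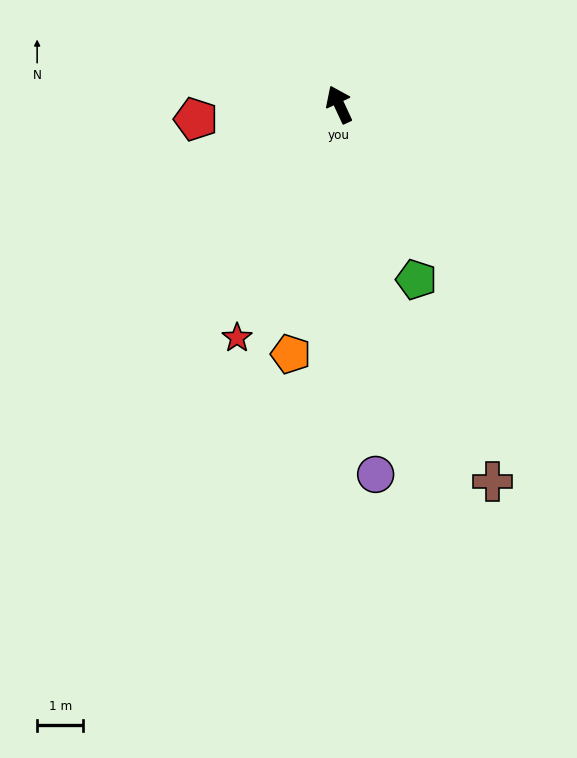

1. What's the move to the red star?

turn left 131°, forward 5.5 m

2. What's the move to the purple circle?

turn left 161°, forward 8.1 m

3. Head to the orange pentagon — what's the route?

turn left 144°, forward 5.5 m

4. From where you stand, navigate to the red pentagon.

turn left 71°, forward 3.1 m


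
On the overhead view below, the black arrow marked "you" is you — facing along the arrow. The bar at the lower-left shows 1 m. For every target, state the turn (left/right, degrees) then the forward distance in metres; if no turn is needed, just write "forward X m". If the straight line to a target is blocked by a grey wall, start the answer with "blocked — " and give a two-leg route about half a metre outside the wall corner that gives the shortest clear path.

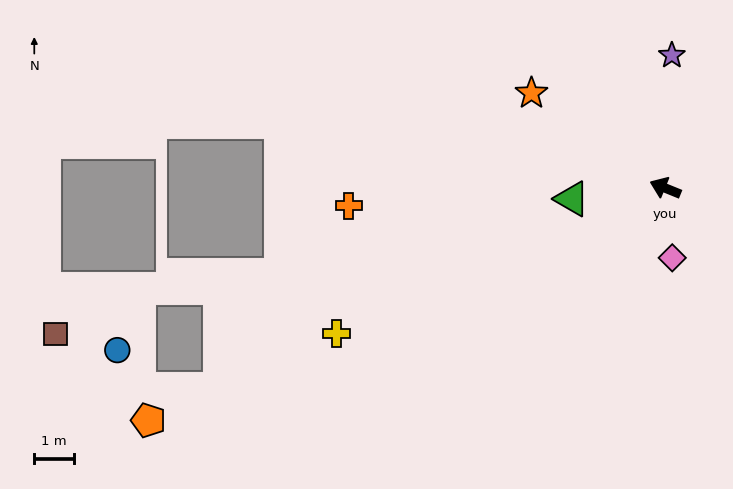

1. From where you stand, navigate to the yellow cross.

turn left 46°, forward 9.1 m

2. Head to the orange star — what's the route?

turn right 13°, forward 4.2 m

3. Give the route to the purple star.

turn right 71°, forward 3.4 m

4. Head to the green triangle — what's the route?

turn left 29°, forward 2.4 m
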